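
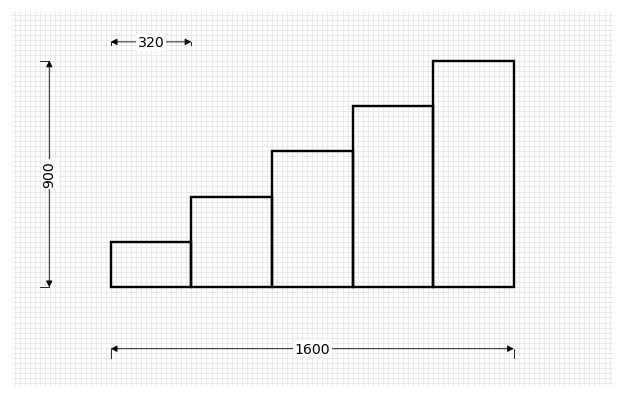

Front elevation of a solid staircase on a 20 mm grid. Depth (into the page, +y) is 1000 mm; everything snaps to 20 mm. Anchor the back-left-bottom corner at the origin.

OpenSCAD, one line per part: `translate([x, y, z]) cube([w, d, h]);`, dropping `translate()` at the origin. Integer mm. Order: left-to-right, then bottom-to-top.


cube([320, 1000, 180]);
translate([320, 0, 0]) cube([320, 1000, 360]);
translate([640, 0, 0]) cube([320, 1000, 540]);
translate([960, 0, 0]) cube([320, 1000, 720]);
translate([1280, 0, 0]) cube([320, 1000, 900]);


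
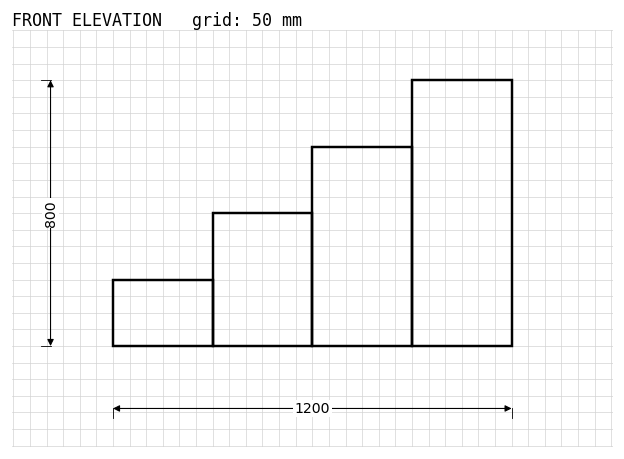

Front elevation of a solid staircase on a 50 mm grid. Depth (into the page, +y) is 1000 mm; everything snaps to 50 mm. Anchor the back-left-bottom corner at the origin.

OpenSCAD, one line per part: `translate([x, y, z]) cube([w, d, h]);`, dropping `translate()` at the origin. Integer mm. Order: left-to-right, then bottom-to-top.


cube([300, 1000, 200]);
translate([300, 0, 0]) cube([300, 1000, 400]);
translate([600, 0, 0]) cube([300, 1000, 600]);
translate([900, 0, 0]) cube([300, 1000, 800]);


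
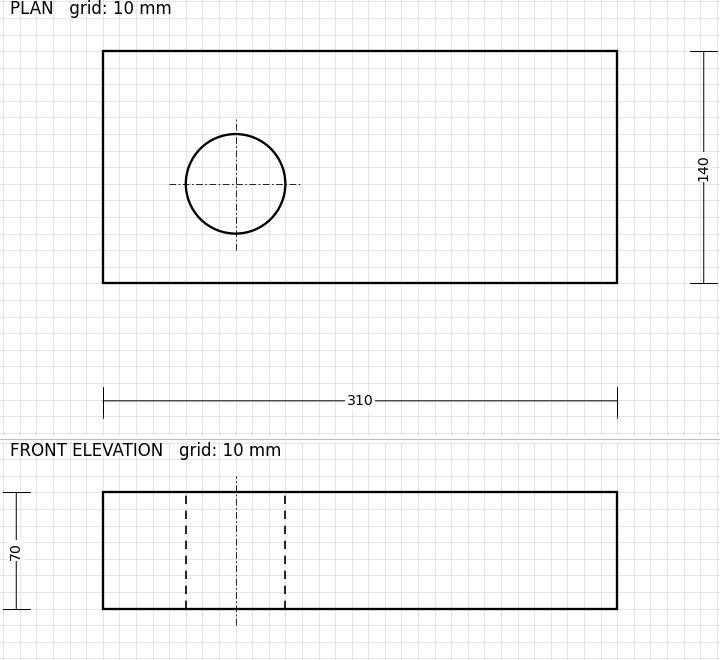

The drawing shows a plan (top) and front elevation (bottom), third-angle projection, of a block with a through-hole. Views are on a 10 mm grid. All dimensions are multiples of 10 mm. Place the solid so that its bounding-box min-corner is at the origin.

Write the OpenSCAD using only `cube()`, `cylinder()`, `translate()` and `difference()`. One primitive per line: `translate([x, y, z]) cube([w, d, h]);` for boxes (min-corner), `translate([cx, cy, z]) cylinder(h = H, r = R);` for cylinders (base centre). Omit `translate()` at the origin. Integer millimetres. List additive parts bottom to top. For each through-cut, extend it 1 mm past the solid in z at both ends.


difference() {
  cube([310, 140, 70]);
  translate([80, 60, -1]) cylinder(h = 72, r = 30);
}


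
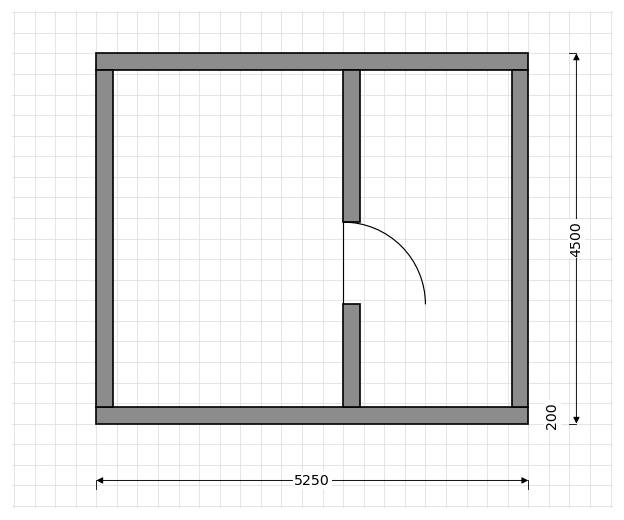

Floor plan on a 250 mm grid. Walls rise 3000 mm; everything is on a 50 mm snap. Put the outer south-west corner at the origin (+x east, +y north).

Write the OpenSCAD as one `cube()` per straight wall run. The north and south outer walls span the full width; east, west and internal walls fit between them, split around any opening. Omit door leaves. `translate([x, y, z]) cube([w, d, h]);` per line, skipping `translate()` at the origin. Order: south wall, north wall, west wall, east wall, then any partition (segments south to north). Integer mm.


cube([5250, 200, 3000]);
translate([0, 4300, 0]) cube([5250, 200, 3000]);
translate([0, 200, 0]) cube([200, 4100, 3000]);
translate([5050, 200, 0]) cube([200, 4100, 3000]);
translate([3000, 200, 0]) cube([200, 1250, 3000]);
translate([3000, 2450, 0]) cube([200, 1850, 3000]);


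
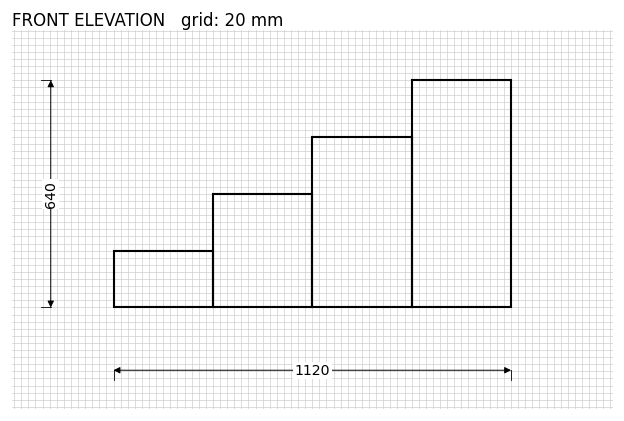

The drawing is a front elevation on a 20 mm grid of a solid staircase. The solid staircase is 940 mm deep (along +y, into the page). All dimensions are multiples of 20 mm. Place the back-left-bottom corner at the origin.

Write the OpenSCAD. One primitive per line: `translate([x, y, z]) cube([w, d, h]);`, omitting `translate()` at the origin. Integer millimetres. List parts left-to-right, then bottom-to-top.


cube([280, 940, 160]);
translate([280, 0, 0]) cube([280, 940, 320]);
translate([560, 0, 0]) cube([280, 940, 480]);
translate([840, 0, 0]) cube([280, 940, 640]);


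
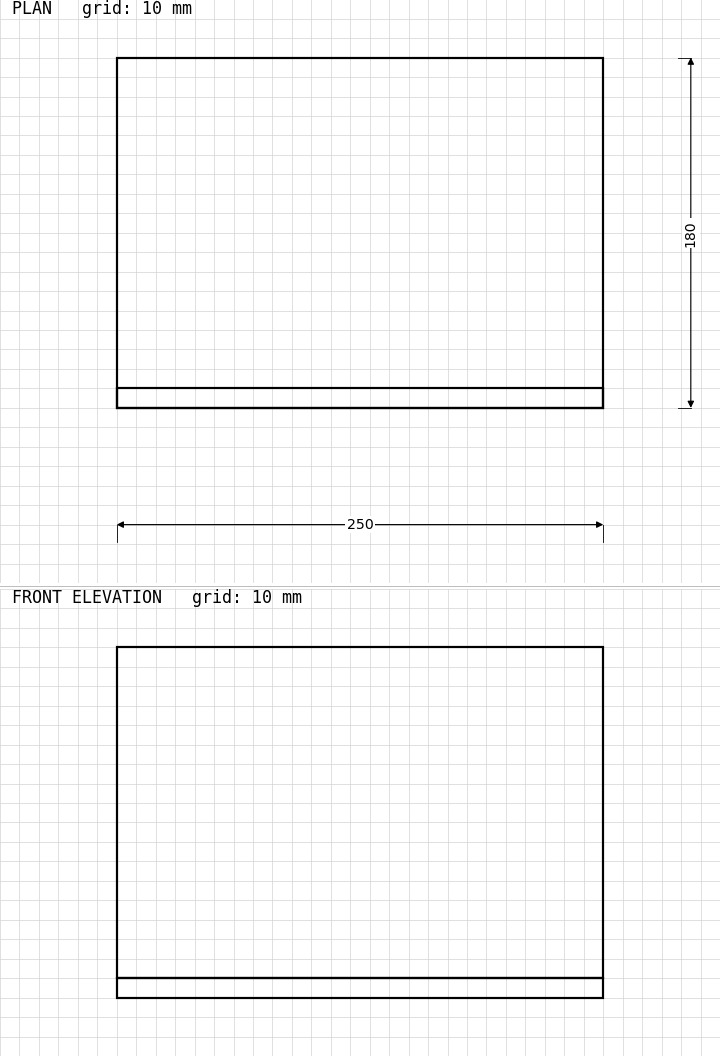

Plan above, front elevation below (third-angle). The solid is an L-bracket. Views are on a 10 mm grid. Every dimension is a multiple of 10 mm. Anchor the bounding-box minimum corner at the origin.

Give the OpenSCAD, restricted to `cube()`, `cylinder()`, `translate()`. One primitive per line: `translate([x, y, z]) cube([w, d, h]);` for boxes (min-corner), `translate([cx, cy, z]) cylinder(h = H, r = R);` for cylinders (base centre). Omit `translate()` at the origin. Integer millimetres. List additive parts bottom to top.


cube([250, 180, 10]);
translate([0, 0, 10]) cube([250, 10, 170]);


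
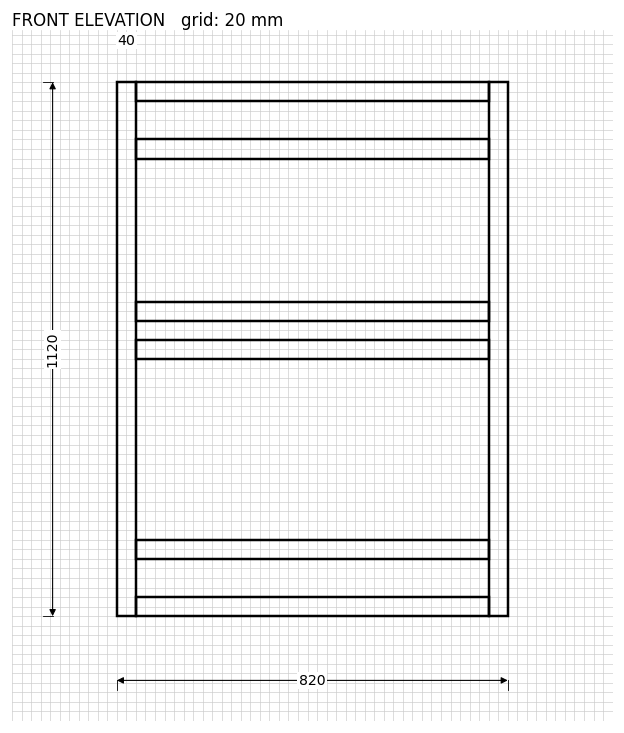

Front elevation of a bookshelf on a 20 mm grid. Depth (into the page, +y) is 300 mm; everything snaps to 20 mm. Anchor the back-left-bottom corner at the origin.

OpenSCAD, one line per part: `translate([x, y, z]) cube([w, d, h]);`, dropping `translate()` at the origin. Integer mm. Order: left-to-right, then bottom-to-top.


cube([40, 300, 1120]);
translate([40, 0, 0]) cube([740, 300, 40]);
translate([40, 0, 120]) cube([740, 300, 40]);
translate([40, 0, 540]) cube([740, 300, 40]);
translate([40, 0, 620]) cube([740, 300, 40]);
translate([40, 0, 960]) cube([740, 300, 40]);
translate([40, 0, 1080]) cube([740, 300, 40]);
translate([780, 0, 0]) cube([40, 300, 1120]);


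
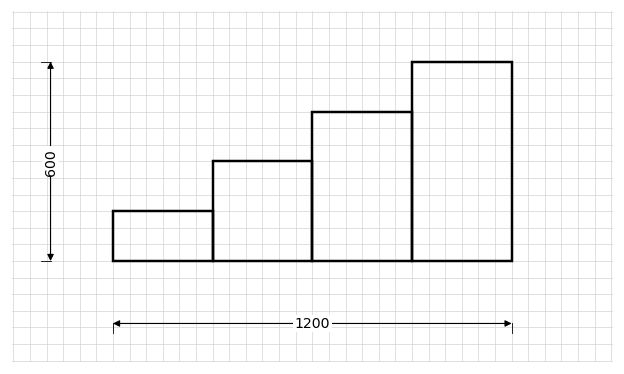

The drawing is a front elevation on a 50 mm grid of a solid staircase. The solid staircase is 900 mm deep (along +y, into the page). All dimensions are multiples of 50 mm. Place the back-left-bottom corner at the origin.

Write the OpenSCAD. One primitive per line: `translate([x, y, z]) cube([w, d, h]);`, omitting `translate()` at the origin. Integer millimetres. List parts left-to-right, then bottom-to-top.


cube([300, 900, 150]);
translate([300, 0, 0]) cube([300, 900, 300]);
translate([600, 0, 0]) cube([300, 900, 450]);
translate([900, 0, 0]) cube([300, 900, 600]);


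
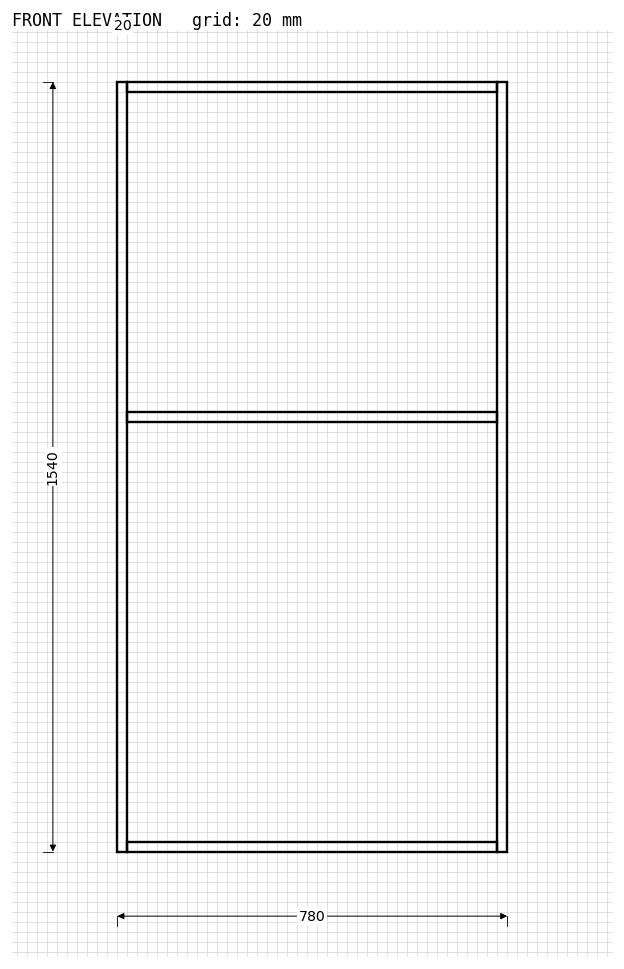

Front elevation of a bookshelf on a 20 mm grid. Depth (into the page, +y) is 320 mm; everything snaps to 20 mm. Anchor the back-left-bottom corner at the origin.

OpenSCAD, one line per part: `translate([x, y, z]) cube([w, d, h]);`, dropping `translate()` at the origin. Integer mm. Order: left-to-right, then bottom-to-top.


cube([20, 320, 1540]);
translate([20, 0, 0]) cube([740, 320, 20]);
translate([20, 0, 860]) cube([740, 320, 20]);
translate([20, 0, 1520]) cube([740, 320, 20]);
translate([760, 0, 0]) cube([20, 320, 1540]);


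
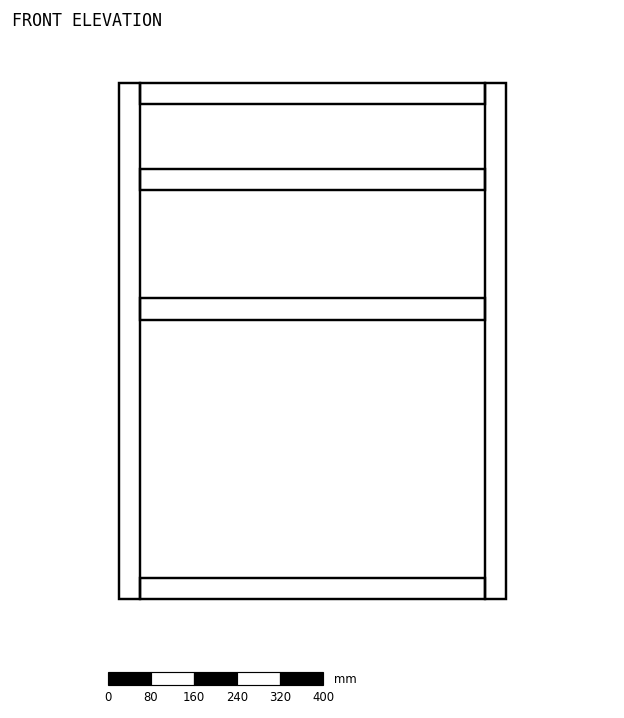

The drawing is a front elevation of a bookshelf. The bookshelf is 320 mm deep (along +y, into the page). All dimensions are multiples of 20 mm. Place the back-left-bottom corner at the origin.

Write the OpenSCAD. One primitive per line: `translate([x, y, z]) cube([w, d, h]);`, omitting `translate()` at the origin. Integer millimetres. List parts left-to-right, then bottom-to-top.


cube([40, 320, 960]);
translate([40, 0, 0]) cube([640, 320, 40]);
translate([40, 0, 520]) cube([640, 320, 40]);
translate([40, 0, 760]) cube([640, 320, 40]);
translate([40, 0, 920]) cube([640, 320, 40]);
translate([680, 0, 0]) cube([40, 320, 960]);


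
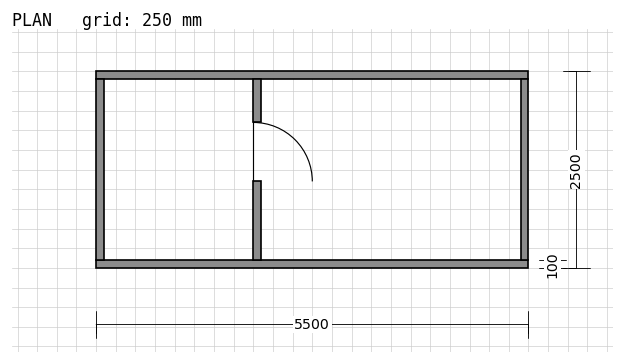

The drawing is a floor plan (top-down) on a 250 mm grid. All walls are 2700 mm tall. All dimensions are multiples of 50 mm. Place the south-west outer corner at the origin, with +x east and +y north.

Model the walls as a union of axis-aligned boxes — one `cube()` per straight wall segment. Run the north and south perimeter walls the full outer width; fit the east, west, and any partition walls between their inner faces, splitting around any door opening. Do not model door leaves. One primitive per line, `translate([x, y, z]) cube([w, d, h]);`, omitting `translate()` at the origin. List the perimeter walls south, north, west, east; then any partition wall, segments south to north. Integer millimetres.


cube([5500, 100, 2700]);
translate([0, 2400, 0]) cube([5500, 100, 2700]);
translate([0, 100, 0]) cube([100, 2300, 2700]);
translate([5400, 100, 0]) cube([100, 2300, 2700]);
translate([2000, 100, 0]) cube([100, 1000, 2700]);
translate([2000, 1850, 0]) cube([100, 550, 2700]);


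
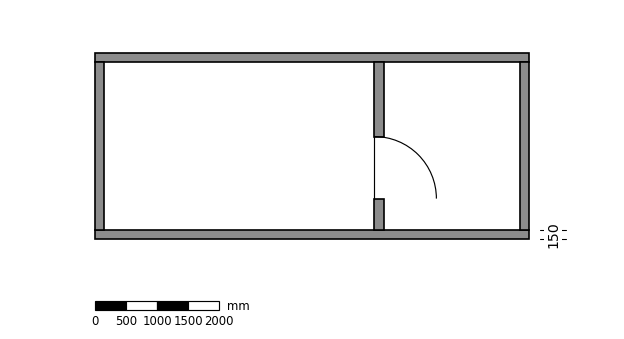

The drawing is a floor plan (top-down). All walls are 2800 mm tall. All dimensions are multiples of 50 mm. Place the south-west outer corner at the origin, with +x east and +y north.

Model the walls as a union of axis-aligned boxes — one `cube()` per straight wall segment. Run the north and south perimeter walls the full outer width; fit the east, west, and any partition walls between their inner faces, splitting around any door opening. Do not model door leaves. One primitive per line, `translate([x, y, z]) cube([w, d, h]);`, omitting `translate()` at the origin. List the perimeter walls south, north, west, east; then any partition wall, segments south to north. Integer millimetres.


cube([7000, 150, 2800]);
translate([0, 2850, 0]) cube([7000, 150, 2800]);
translate([0, 150, 0]) cube([150, 2700, 2800]);
translate([6850, 150, 0]) cube([150, 2700, 2800]);
translate([4500, 150, 0]) cube([150, 500, 2800]);
translate([4500, 1650, 0]) cube([150, 1200, 2800]);


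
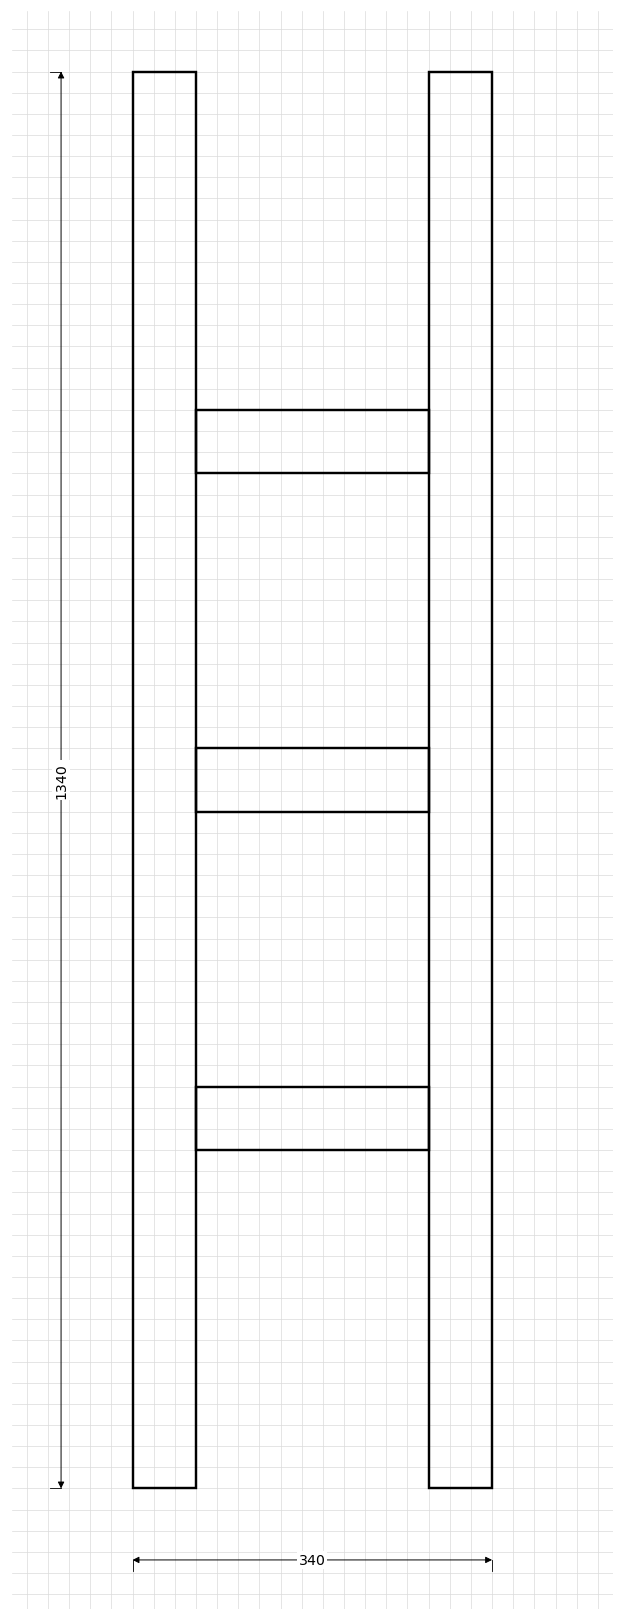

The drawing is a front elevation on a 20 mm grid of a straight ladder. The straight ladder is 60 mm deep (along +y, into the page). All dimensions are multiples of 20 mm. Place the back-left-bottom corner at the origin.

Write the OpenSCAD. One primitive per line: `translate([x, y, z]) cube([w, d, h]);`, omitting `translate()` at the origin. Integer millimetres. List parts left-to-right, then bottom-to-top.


cube([60, 60, 1340]);
translate([60, 0, 320]) cube([220, 60, 60]);
translate([60, 0, 640]) cube([220, 60, 60]);
translate([60, 0, 960]) cube([220, 60, 60]);
translate([280, 0, 0]) cube([60, 60, 1340]);


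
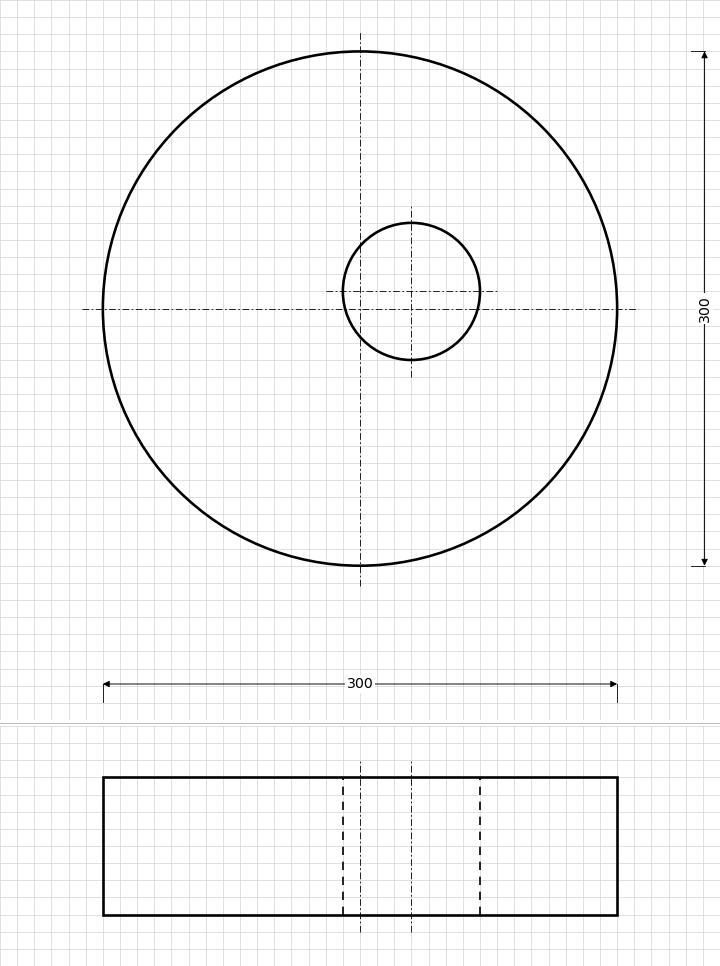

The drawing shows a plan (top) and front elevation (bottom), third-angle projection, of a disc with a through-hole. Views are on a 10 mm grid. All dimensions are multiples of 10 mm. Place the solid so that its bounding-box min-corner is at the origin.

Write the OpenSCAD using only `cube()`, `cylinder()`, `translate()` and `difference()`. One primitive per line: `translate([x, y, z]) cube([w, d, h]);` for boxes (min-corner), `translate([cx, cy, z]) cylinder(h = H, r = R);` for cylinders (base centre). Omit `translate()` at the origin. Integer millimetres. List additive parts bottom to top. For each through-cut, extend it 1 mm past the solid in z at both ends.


difference() {
  translate([150, 150, 0]) cylinder(h = 80, r = 150);
  translate([180, 160, -1]) cylinder(h = 82, r = 40);
}


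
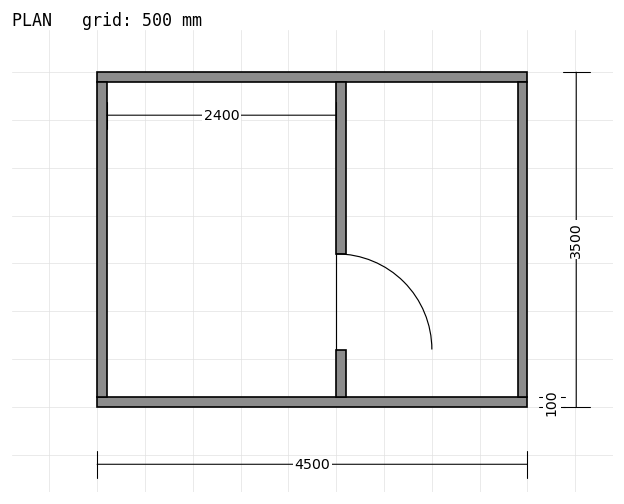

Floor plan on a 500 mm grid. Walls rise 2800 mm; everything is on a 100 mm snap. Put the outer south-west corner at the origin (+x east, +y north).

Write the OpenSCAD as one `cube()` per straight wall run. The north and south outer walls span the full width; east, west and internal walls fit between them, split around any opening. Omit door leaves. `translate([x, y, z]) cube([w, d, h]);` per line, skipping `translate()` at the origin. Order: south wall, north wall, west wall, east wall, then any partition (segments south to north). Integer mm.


cube([4500, 100, 2800]);
translate([0, 3400, 0]) cube([4500, 100, 2800]);
translate([0, 100, 0]) cube([100, 3300, 2800]);
translate([4400, 100, 0]) cube([100, 3300, 2800]);
translate([2500, 100, 0]) cube([100, 500, 2800]);
translate([2500, 1600, 0]) cube([100, 1800, 2800]);


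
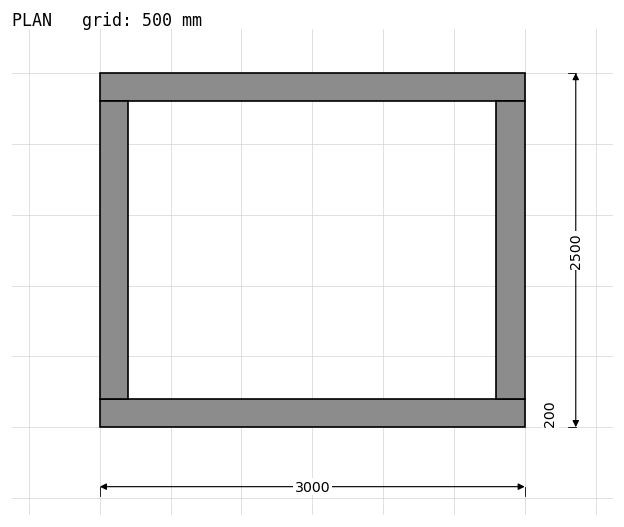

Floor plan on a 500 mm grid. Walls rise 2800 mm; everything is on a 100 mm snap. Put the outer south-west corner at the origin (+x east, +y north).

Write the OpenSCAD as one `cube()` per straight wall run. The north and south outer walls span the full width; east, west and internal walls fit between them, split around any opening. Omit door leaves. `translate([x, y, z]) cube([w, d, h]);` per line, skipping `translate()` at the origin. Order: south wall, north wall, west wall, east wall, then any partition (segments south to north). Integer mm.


cube([3000, 200, 2800]);
translate([0, 2300, 0]) cube([3000, 200, 2800]);
translate([0, 200, 0]) cube([200, 2100, 2800]);
translate([2800, 200, 0]) cube([200, 2100, 2800]);


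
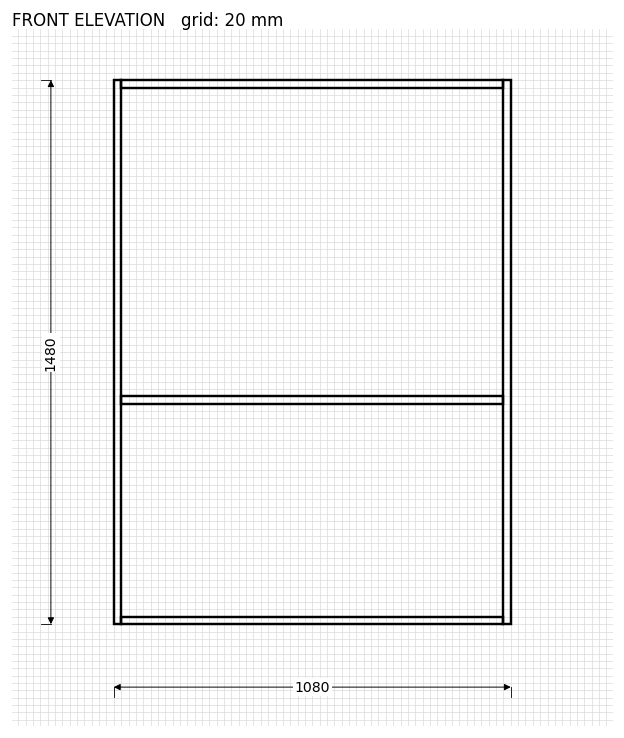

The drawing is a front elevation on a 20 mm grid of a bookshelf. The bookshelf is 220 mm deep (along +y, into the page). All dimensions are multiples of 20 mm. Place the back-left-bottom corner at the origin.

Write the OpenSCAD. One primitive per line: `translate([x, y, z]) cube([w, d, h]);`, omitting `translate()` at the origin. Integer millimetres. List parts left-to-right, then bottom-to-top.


cube([20, 220, 1480]);
translate([20, 0, 0]) cube([1040, 220, 20]);
translate([20, 0, 600]) cube([1040, 220, 20]);
translate([20, 0, 1460]) cube([1040, 220, 20]);
translate([1060, 0, 0]) cube([20, 220, 1480]);


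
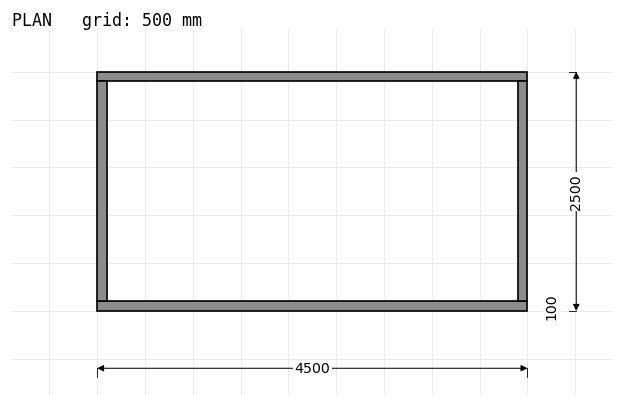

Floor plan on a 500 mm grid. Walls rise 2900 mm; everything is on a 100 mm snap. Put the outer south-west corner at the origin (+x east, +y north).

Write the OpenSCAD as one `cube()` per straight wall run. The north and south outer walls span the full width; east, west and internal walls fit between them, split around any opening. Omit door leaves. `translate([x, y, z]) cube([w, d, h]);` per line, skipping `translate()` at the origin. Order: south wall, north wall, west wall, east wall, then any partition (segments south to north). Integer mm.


cube([4500, 100, 2900]);
translate([0, 2400, 0]) cube([4500, 100, 2900]);
translate([0, 100, 0]) cube([100, 2300, 2900]);
translate([4400, 100, 0]) cube([100, 2300, 2900]);


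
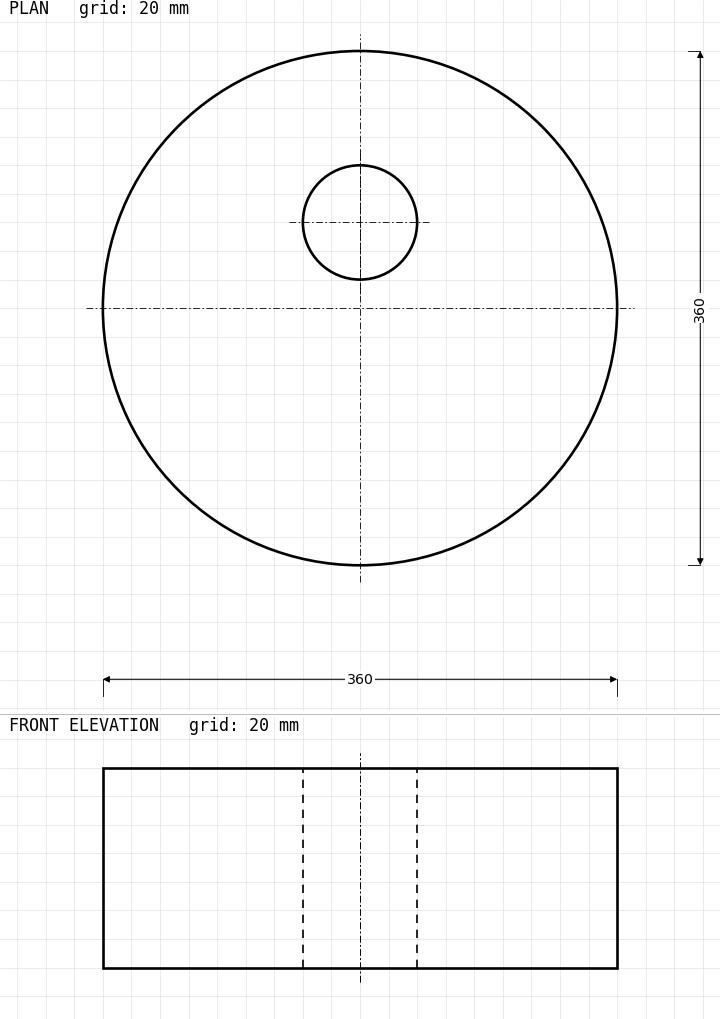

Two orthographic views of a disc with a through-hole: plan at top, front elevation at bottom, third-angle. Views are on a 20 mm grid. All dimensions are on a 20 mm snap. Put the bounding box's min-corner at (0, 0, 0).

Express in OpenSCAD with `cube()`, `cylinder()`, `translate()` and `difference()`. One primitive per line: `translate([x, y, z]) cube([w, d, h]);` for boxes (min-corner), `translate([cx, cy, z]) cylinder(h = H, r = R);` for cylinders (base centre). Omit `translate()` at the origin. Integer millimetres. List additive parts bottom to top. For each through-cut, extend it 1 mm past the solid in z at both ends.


difference() {
  translate([180, 180, 0]) cylinder(h = 140, r = 180);
  translate([180, 240, -1]) cylinder(h = 142, r = 40);
}


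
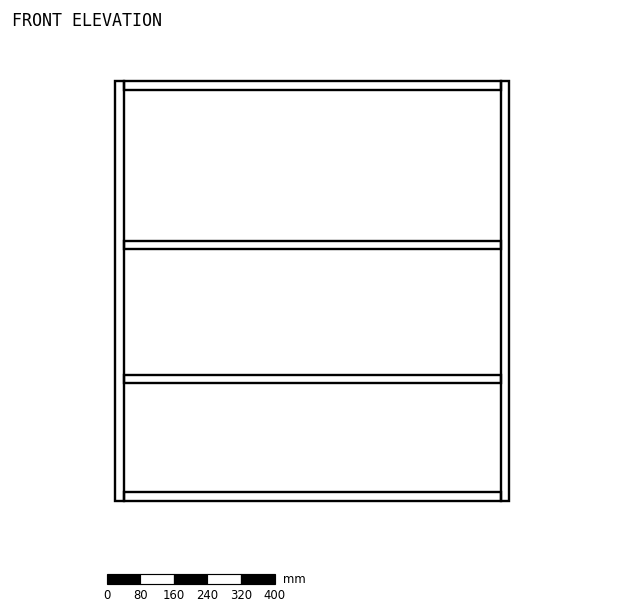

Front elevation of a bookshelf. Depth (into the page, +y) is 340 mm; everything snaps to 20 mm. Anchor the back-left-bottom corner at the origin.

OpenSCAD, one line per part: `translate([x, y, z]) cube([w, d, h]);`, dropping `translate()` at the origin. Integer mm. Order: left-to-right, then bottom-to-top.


cube([20, 340, 1000]);
translate([20, 0, 0]) cube([900, 340, 20]);
translate([20, 0, 280]) cube([900, 340, 20]);
translate([20, 0, 600]) cube([900, 340, 20]);
translate([20, 0, 980]) cube([900, 340, 20]);
translate([920, 0, 0]) cube([20, 340, 1000]);


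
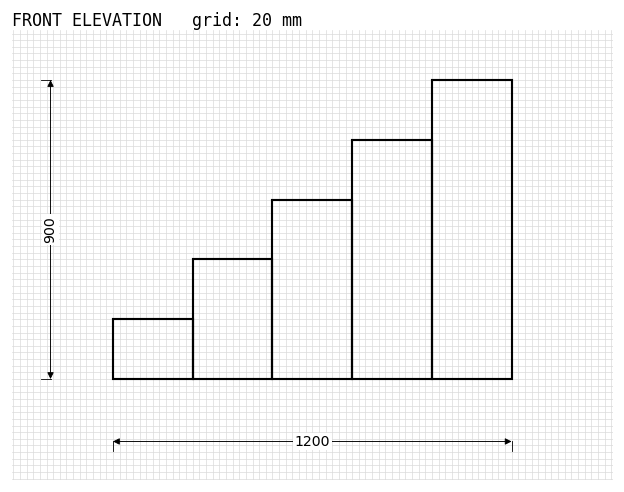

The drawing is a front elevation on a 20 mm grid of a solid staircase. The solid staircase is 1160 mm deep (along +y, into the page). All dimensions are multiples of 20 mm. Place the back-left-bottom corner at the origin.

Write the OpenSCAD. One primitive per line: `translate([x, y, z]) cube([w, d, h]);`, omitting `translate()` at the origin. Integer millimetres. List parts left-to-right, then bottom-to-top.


cube([240, 1160, 180]);
translate([240, 0, 0]) cube([240, 1160, 360]);
translate([480, 0, 0]) cube([240, 1160, 540]);
translate([720, 0, 0]) cube([240, 1160, 720]);
translate([960, 0, 0]) cube([240, 1160, 900]);


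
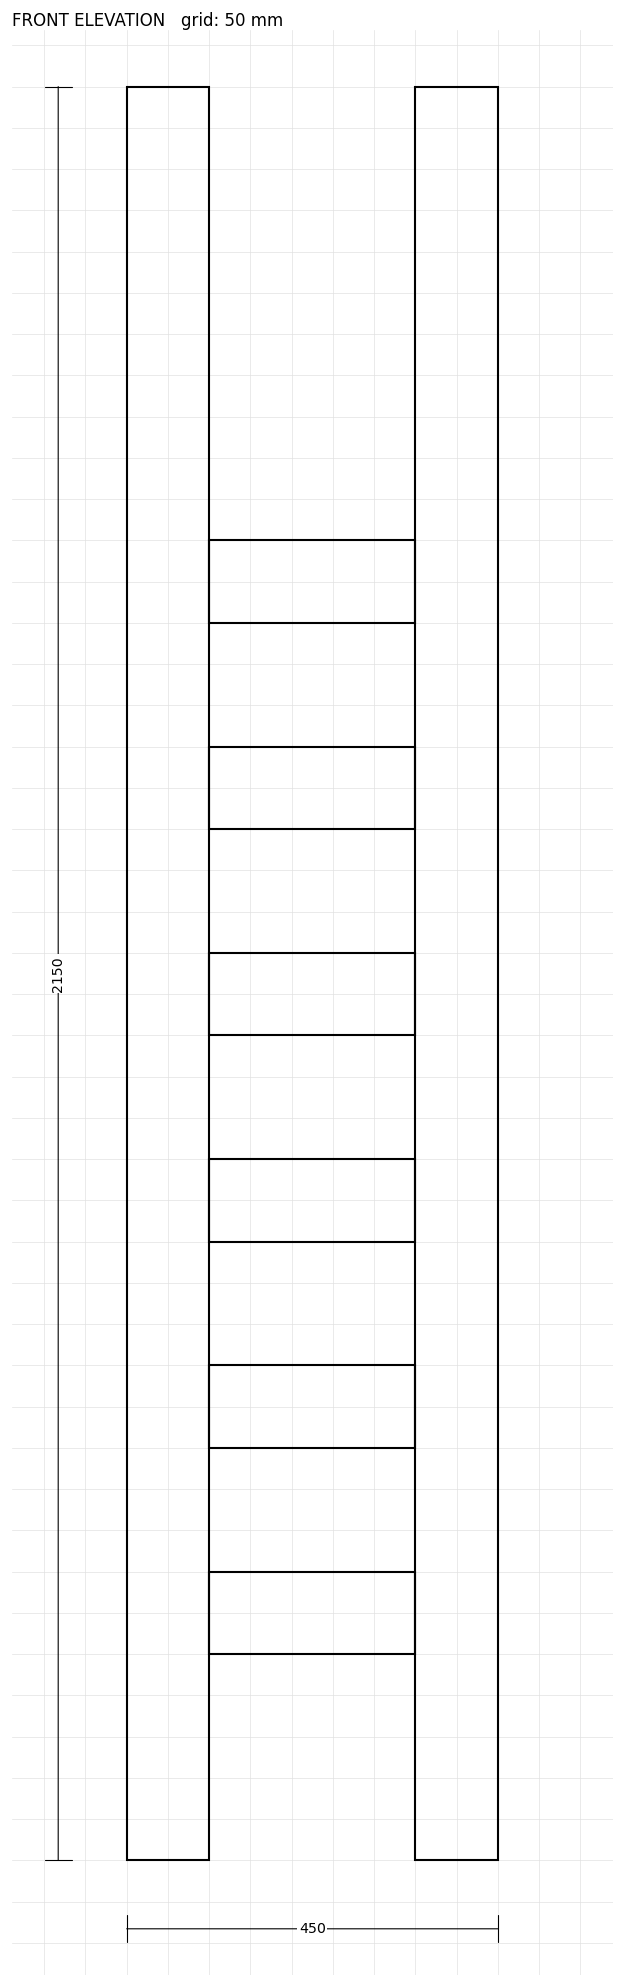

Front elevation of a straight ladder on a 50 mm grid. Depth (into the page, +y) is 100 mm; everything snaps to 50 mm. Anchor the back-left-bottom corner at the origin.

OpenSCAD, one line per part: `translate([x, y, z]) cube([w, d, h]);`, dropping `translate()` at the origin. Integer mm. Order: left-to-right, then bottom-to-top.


cube([100, 100, 2150]);
translate([100, 0, 250]) cube([250, 100, 100]);
translate([100, 0, 500]) cube([250, 100, 100]);
translate([100, 0, 750]) cube([250, 100, 100]);
translate([100, 0, 1000]) cube([250, 100, 100]);
translate([100, 0, 1250]) cube([250, 100, 100]);
translate([100, 0, 1500]) cube([250, 100, 100]);
translate([350, 0, 0]) cube([100, 100, 2150]);


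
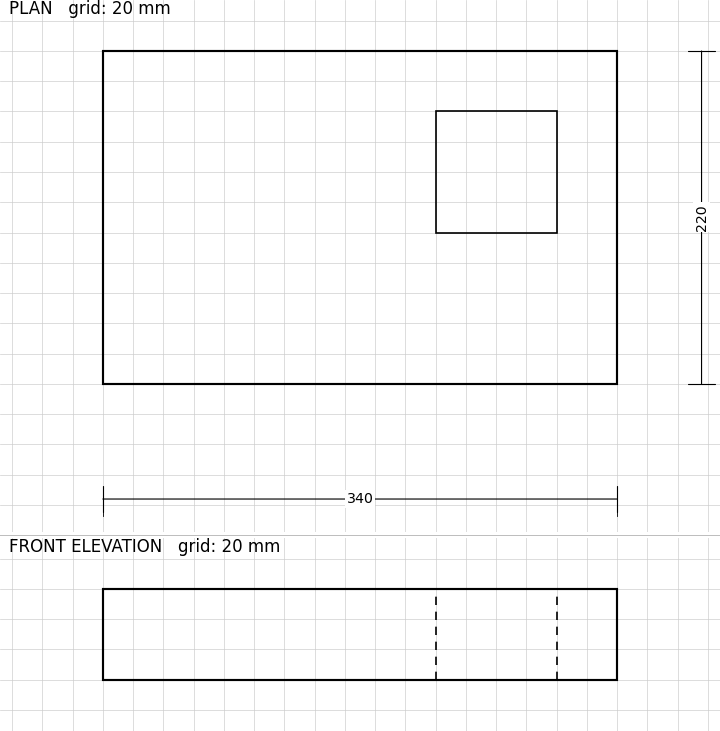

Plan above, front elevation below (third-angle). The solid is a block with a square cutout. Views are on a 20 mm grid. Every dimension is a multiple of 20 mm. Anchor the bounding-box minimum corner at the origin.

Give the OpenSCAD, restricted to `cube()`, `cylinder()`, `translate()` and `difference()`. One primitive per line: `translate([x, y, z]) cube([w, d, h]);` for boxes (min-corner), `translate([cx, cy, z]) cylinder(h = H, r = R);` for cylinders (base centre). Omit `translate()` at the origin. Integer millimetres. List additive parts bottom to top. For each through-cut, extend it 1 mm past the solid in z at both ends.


difference() {
  cube([340, 220, 60]);
  translate([220, 100, -1]) cube([80, 80, 62]);
}


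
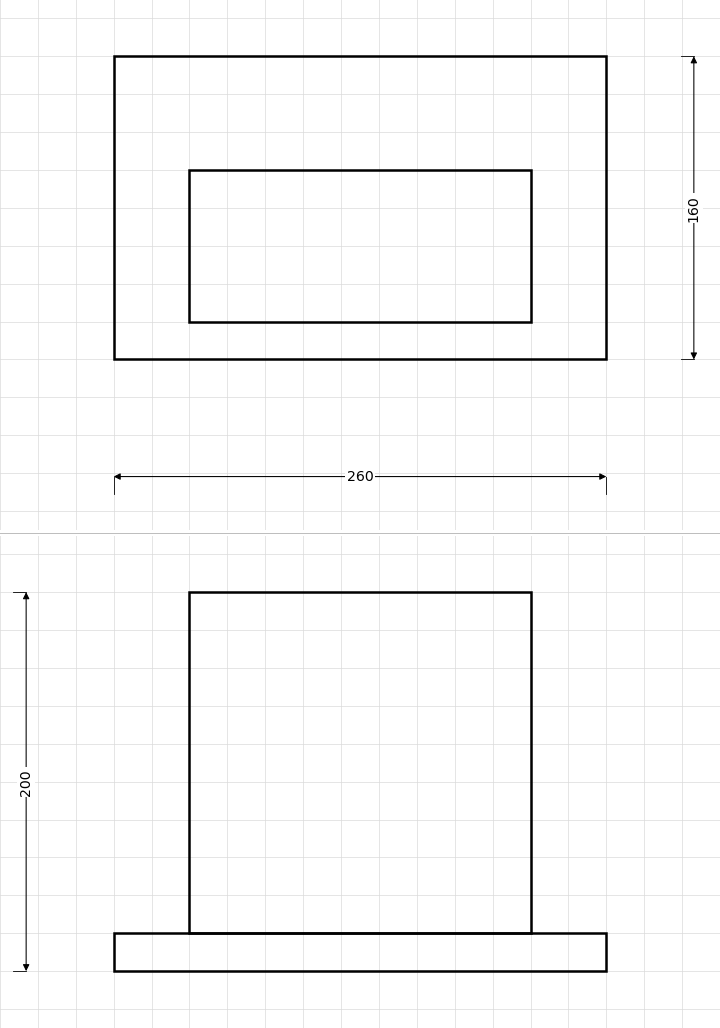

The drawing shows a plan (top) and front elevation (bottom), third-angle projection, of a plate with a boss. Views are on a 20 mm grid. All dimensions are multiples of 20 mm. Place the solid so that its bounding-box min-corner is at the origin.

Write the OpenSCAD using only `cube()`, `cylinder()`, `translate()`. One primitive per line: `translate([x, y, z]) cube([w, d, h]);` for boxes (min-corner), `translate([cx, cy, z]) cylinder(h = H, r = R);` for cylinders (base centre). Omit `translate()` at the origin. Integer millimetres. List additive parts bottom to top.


cube([260, 160, 20]);
translate([40, 20, 20]) cube([180, 80, 180]);


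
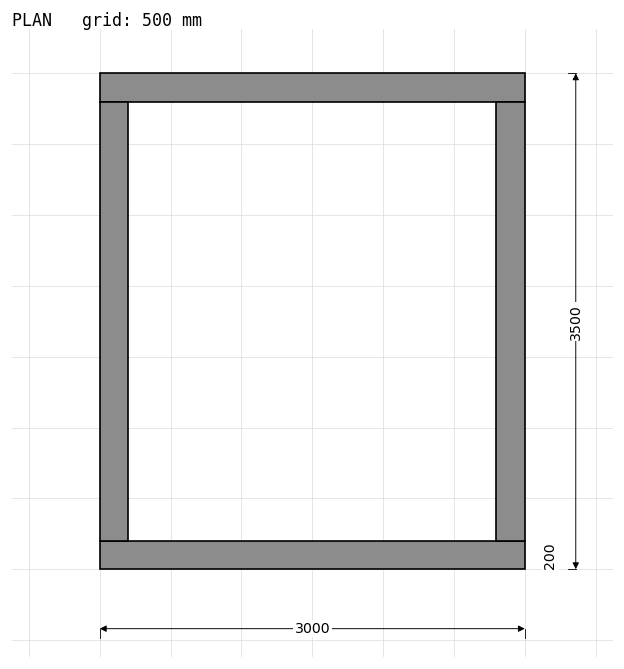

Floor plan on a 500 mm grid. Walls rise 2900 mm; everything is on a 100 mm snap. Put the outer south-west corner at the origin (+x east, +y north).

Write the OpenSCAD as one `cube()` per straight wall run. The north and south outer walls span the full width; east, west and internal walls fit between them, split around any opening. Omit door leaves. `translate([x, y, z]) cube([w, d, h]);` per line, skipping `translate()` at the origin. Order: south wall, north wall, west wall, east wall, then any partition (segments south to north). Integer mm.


cube([3000, 200, 2900]);
translate([0, 3300, 0]) cube([3000, 200, 2900]);
translate([0, 200, 0]) cube([200, 3100, 2900]);
translate([2800, 200, 0]) cube([200, 3100, 2900]);


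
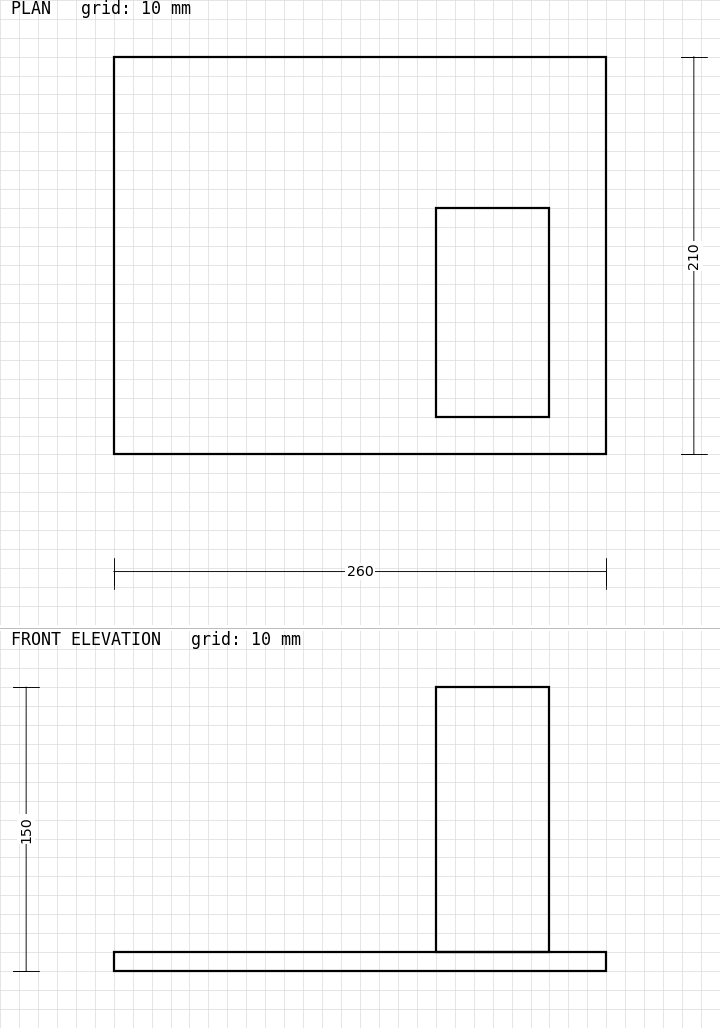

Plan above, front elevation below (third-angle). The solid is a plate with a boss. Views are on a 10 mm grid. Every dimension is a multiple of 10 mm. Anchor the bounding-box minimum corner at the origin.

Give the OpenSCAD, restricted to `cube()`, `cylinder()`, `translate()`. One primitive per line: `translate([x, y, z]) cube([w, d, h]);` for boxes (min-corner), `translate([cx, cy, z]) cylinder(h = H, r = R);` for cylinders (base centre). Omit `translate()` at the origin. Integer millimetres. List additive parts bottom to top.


cube([260, 210, 10]);
translate([170, 20, 10]) cube([60, 110, 140]);


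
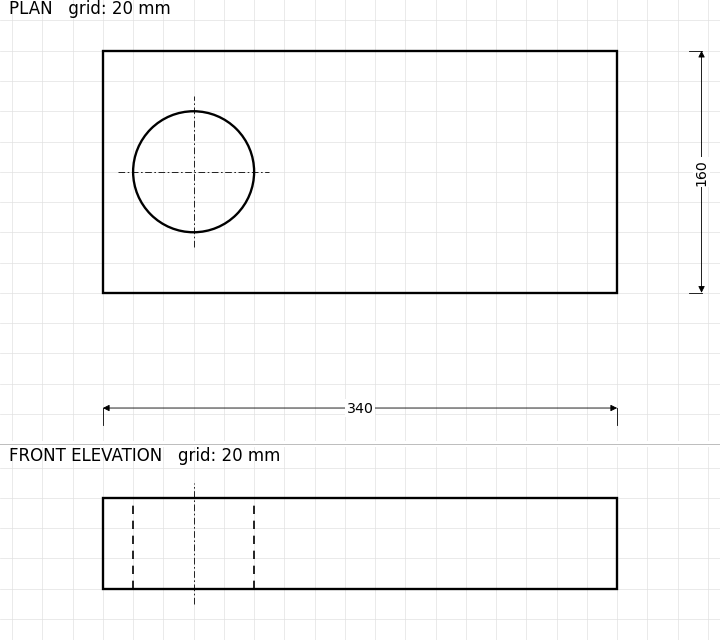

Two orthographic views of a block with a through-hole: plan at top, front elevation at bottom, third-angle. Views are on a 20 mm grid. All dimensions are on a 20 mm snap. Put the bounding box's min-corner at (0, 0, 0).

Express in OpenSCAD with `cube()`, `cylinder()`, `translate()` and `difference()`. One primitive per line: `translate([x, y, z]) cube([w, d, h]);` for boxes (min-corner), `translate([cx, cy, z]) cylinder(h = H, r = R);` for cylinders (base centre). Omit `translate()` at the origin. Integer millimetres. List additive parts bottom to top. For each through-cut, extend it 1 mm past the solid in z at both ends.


difference() {
  cube([340, 160, 60]);
  translate([60, 80, -1]) cylinder(h = 62, r = 40);
}


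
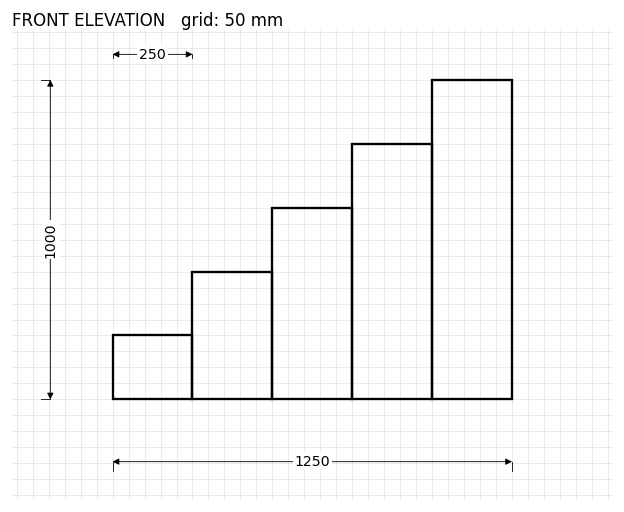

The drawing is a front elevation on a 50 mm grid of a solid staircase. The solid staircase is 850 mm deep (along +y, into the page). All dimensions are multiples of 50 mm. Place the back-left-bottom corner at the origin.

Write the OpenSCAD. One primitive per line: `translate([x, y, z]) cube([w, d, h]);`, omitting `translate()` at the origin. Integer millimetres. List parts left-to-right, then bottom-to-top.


cube([250, 850, 200]);
translate([250, 0, 0]) cube([250, 850, 400]);
translate([500, 0, 0]) cube([250, 850, 600]);
translate([750, 0, 0]) cube([250, 850, 800]);
translate([1000, 0, 0]) cube([250, 850, 1000]);


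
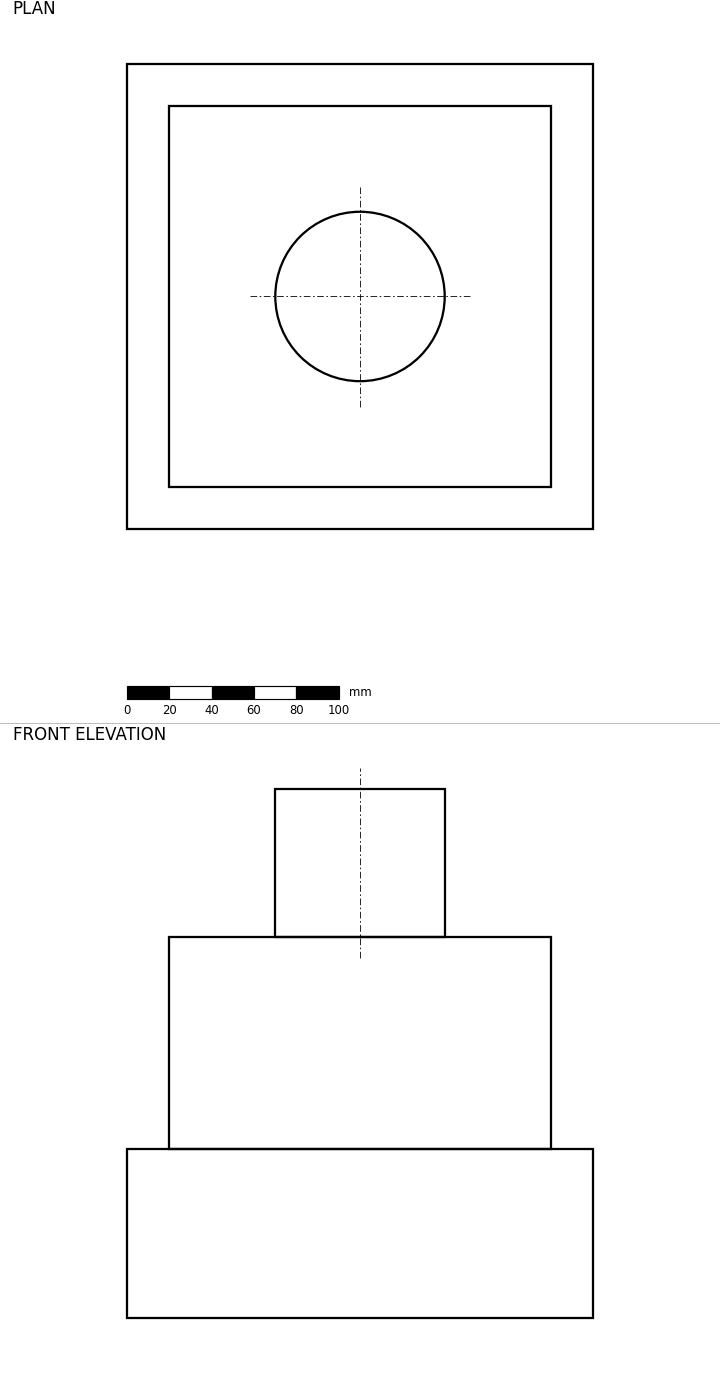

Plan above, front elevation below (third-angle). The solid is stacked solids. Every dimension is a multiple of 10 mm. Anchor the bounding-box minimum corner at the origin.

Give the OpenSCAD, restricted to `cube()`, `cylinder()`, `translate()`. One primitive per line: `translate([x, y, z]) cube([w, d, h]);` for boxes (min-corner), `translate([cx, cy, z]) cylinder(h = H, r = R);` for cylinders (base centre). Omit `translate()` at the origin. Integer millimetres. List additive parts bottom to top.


cube([220, 220, 80]);
translate([20, 20, 80]) cube([180, 180, 100]);
translate([110, 110, 180]) cylinder(h = 70, r = 40);


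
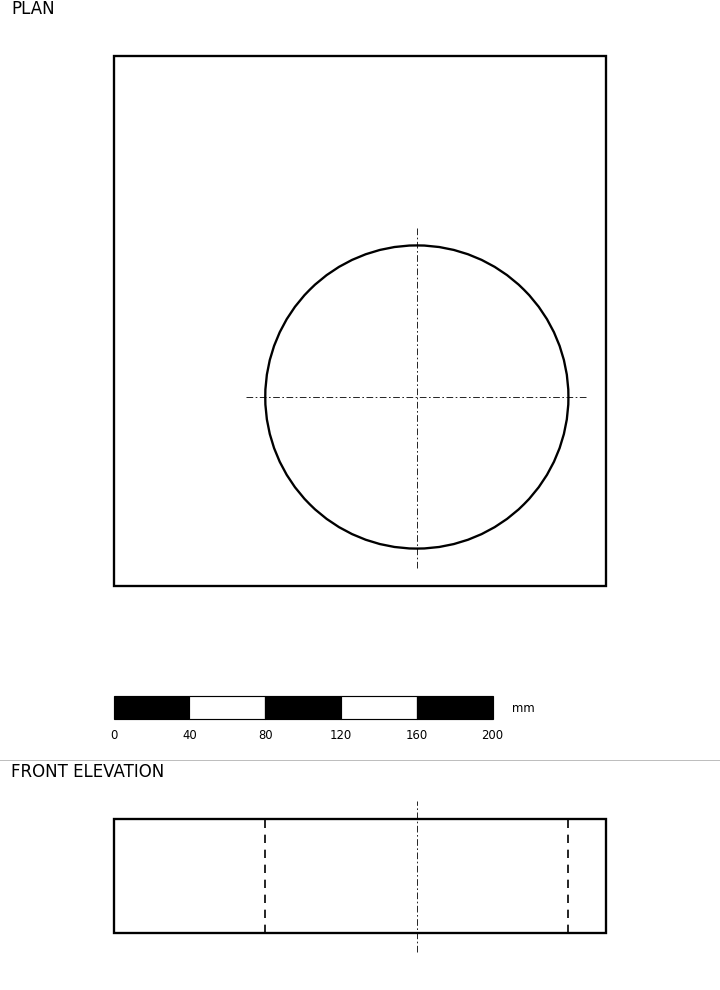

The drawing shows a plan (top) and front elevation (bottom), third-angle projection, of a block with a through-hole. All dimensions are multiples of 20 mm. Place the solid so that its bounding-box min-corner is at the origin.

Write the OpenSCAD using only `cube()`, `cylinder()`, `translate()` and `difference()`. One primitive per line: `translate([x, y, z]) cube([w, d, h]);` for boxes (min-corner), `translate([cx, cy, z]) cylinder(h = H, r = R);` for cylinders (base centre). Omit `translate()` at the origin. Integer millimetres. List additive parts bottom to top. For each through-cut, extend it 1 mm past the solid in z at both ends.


difference() {
  cube([260, 280, 60]);
  translate([160, 100, -1]) cylinder(h = 62, r = 80);
}


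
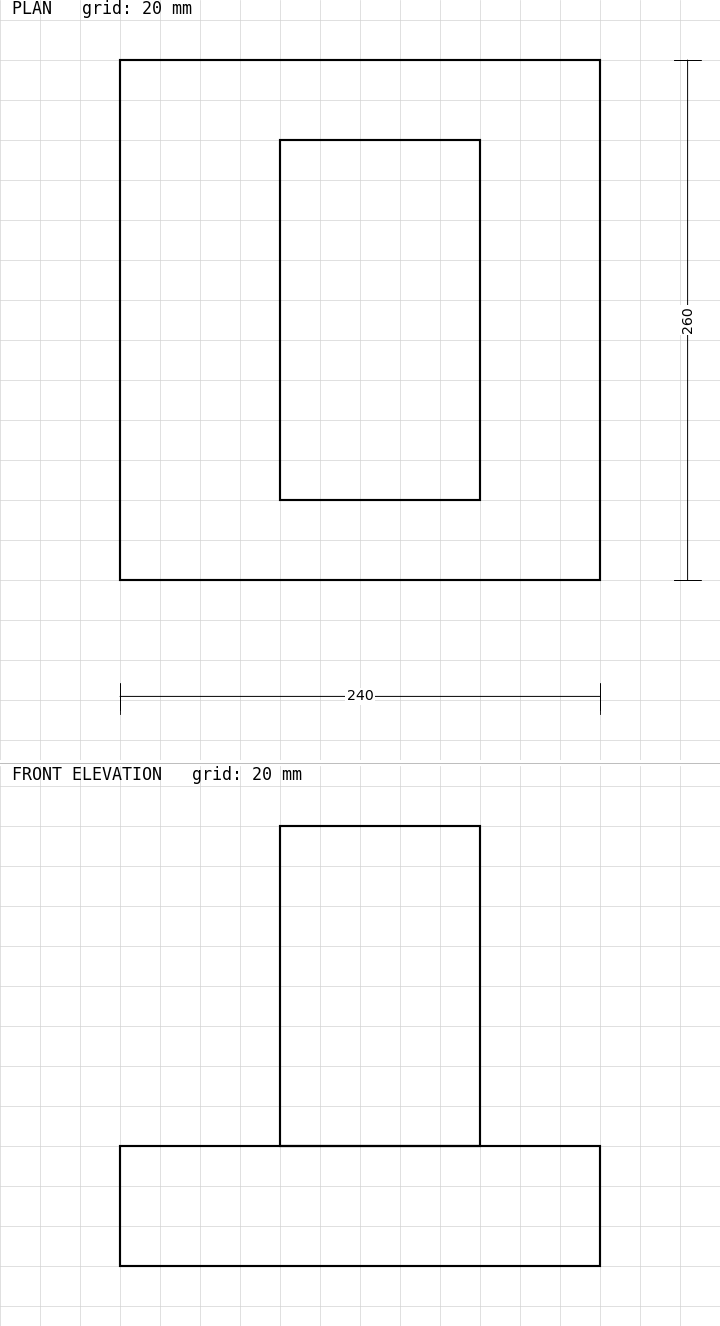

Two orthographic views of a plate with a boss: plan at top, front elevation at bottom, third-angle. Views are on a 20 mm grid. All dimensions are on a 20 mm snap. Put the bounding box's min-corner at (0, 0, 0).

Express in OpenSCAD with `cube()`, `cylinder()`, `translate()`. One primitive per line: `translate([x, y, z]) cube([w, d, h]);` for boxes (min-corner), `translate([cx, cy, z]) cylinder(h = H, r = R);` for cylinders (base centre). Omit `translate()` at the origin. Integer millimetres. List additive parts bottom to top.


cube([240, 260, 60]);
translate([80, 40, 60]) cube([100, 180, 160]);


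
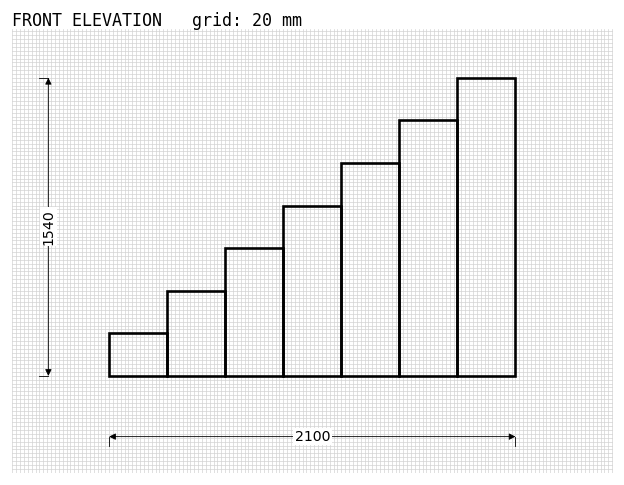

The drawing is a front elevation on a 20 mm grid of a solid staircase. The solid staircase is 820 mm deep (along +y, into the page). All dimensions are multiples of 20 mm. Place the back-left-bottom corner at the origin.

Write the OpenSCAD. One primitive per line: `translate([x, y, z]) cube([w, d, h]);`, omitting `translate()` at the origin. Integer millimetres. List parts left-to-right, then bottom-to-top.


cube([300, 820, 220]);
translate([300, 0, 0]) cube([300, 820, 440]);
translate([600, 0, 0]) cube([300, 820, 660]);
translate([900, 0, 0]) cube([300, 820, 880]);
translate([1200, 0, 0]) cube([300, 820, 1100]);
translate([1500, 0, 0]) cube([300, 820, 1320]);
translate([1800, 0, 0]) cube([300, 820, 1540]);


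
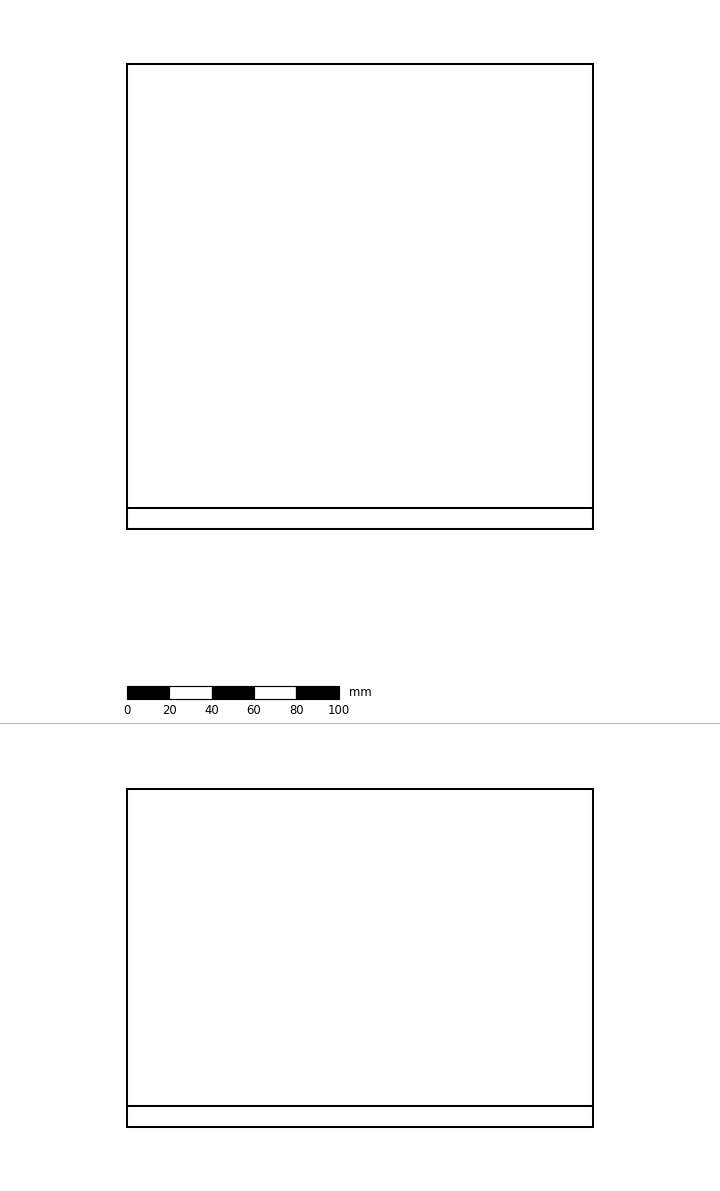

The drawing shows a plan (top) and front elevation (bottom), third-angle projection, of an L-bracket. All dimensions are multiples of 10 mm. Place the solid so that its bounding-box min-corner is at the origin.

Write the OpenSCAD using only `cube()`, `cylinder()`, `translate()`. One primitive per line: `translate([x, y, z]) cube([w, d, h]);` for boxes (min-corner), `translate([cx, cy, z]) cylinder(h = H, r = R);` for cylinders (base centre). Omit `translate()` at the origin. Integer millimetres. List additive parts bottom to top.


cube([220, 220, 10]);
translate([0, 0, 10]) cube([220, 10, 150]);


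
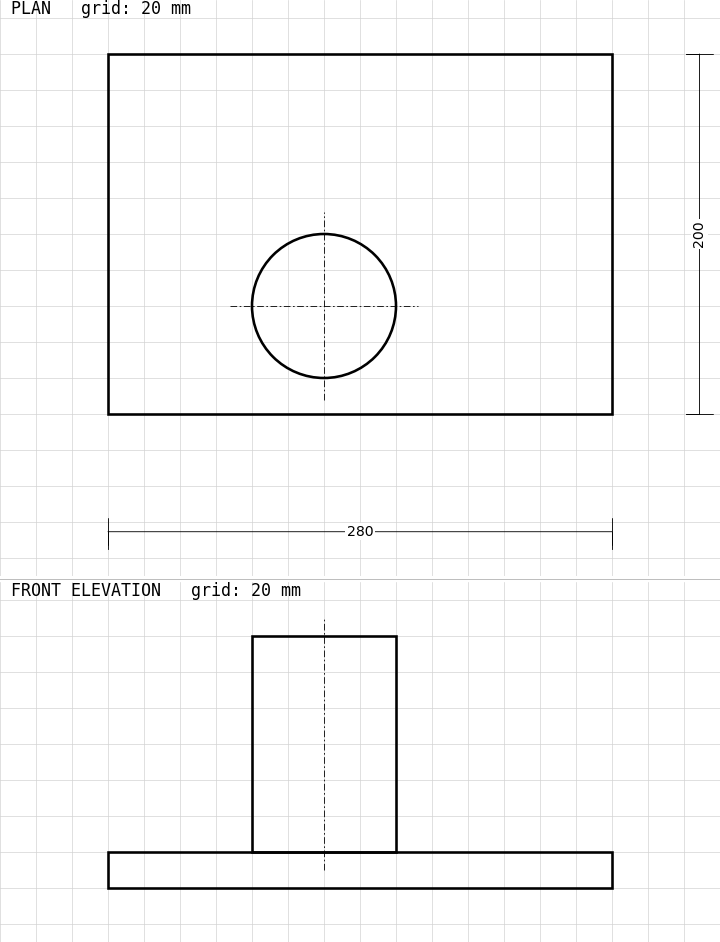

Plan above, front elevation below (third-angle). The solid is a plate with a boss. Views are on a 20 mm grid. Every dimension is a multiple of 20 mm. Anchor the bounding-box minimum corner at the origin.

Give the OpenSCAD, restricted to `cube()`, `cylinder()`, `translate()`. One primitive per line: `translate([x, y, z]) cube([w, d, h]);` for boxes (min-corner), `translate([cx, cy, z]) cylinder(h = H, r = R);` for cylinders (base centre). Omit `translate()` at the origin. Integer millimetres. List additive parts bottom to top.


cube([280, 200, 20]);
translate([120, 60, 20]) cylinder(h = 120, r = 40);


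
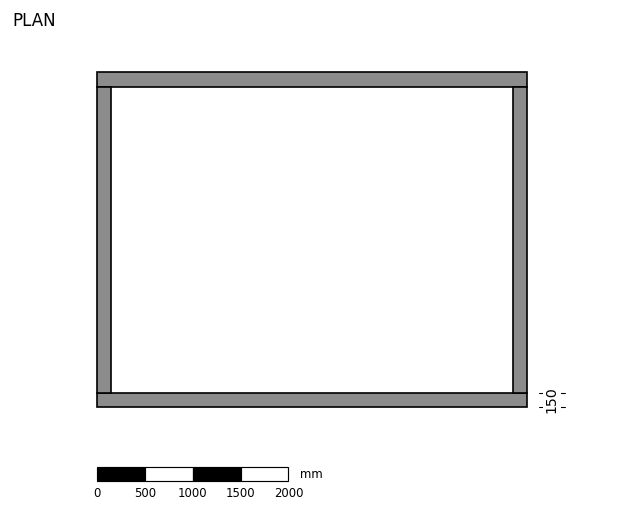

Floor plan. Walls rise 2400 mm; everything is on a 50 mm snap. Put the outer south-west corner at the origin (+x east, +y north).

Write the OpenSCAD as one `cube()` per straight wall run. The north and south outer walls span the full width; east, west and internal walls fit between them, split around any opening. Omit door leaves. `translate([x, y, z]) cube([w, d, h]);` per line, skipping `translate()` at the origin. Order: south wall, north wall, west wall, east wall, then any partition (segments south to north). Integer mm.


cube([4500, 150, 2400]);
translate([0, 3350, 0]) cube([4500, 150, 2400]);
translate([0, 150, 0]) cube([150, 3200, 2400]);
translate([4350, 150, 0]) cube([150, 3200, 2400]);


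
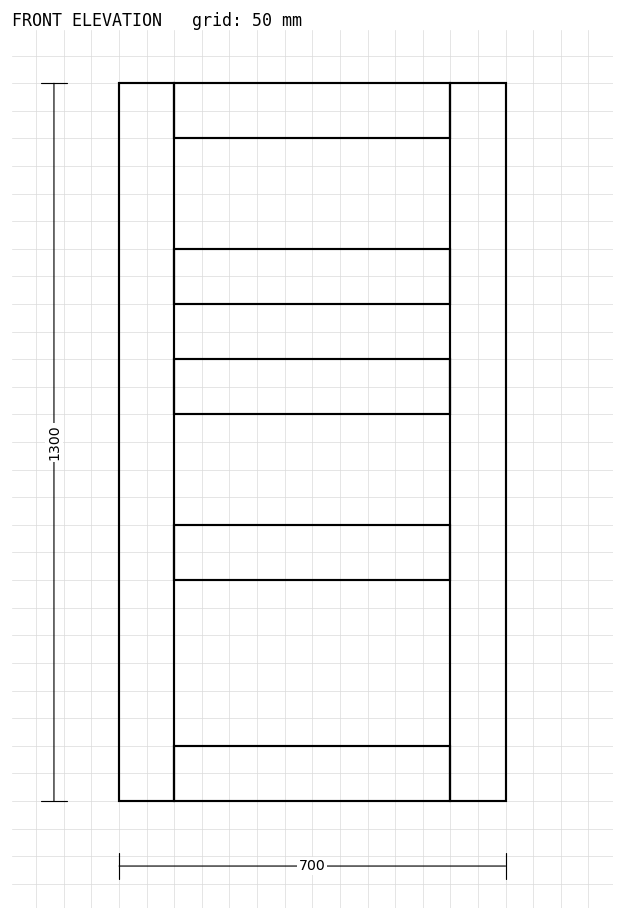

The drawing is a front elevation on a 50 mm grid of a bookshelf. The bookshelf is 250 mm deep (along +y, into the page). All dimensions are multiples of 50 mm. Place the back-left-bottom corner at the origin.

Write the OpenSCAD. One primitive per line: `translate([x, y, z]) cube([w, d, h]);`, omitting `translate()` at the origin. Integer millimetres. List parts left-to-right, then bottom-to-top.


cube([100, 250, 1300]);
translate([100, 0, 0]) cube([500, 250, 100]);
translate([100, 0, 400]) cube([500, 250, 100]);
translate([100, 0, 700]) cube([500, 250, 100]);
translate([100, 0, 900]) cube([500, 250, 100]);
translate([100, 0, 1200]) cube([500, 250, 100]);
translate([600, 0, 0]) cube([100, 250, 1300]);


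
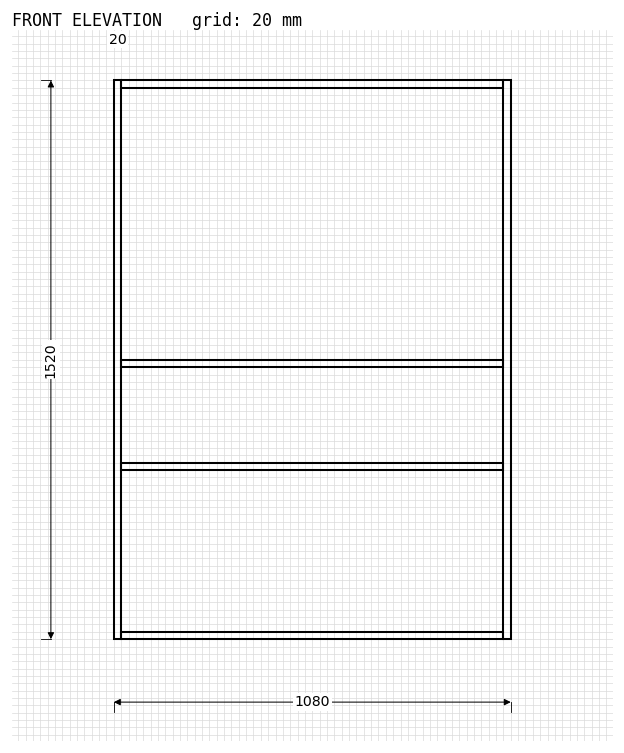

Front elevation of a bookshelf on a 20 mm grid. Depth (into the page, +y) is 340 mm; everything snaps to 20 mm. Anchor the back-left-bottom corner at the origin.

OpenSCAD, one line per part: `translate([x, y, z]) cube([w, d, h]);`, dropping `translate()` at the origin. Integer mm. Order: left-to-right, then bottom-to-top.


cube([20, 340, 1520]);
translate([20, 0, 0]) cube([1040, 340, 20]);
translate([20, 0, 460]) cube([1040, 340, 20]);
translate([20, 0, 740]) cube([1040, 340, 20]);
translate([20, 0, 1500]) cube([1040, 340, 20]);
translate([1060, 0, 0]) cube([20, 340, 1520]);


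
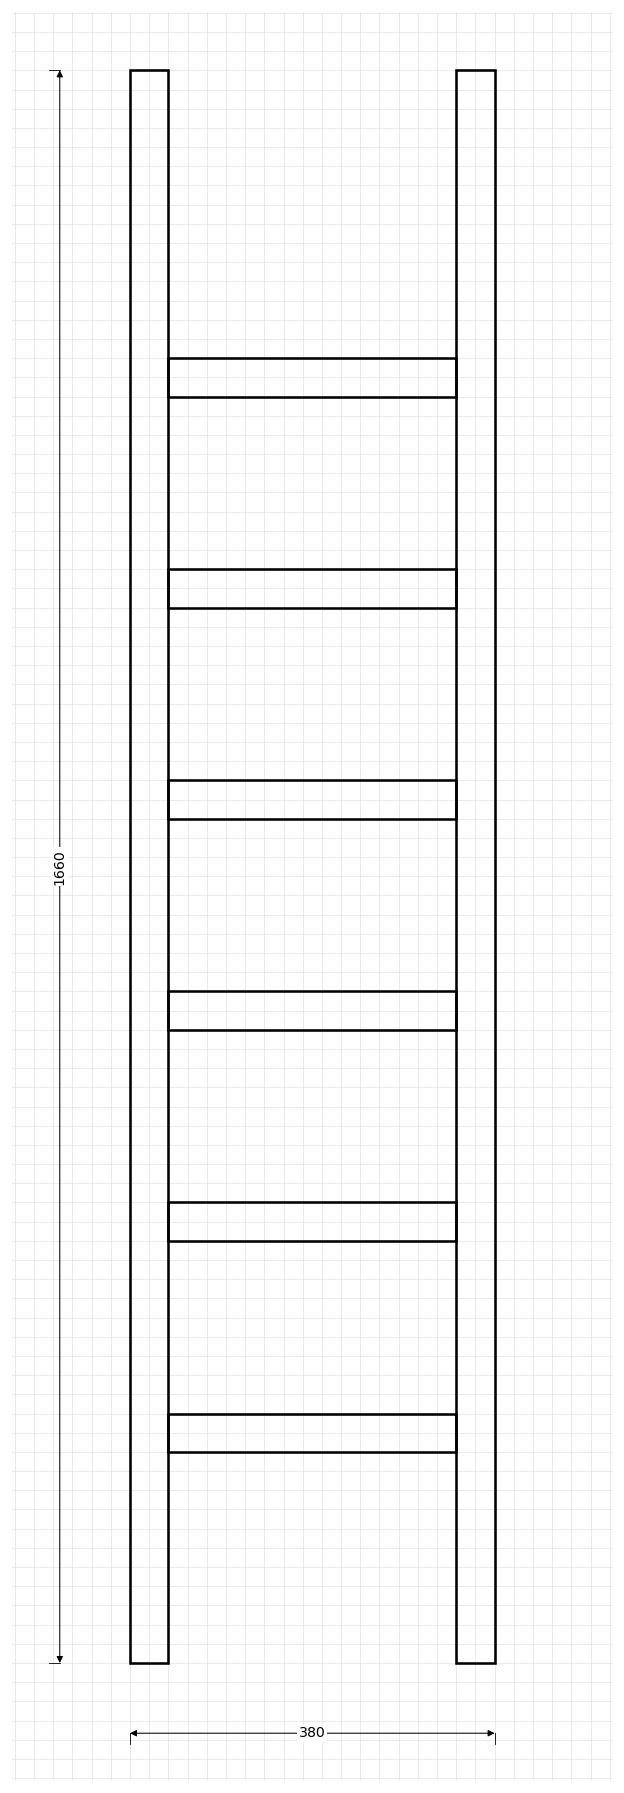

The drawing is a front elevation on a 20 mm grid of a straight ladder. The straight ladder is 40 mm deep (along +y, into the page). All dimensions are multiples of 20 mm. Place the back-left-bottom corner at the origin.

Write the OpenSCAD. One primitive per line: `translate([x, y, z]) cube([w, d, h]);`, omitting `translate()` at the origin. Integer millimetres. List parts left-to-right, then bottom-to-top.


cube([40, 40, 1660]);
translate([40, 0, 220]) cube([300, 40, 40]);
translate([40, 0, 440]) cube([300, 40, 40]);
translate([40, 0, 660]) cube([300, 40, 40]);
translate([40, 0, 880]) cube([300, 40, 40]);
translate([40, 0, 1100]) cube([300, 40, 40]);
translate([40, 0, 1320]) cube([300, 40, 40]);
translate([340, 0, 0]) cube([40, 40, 1660]);


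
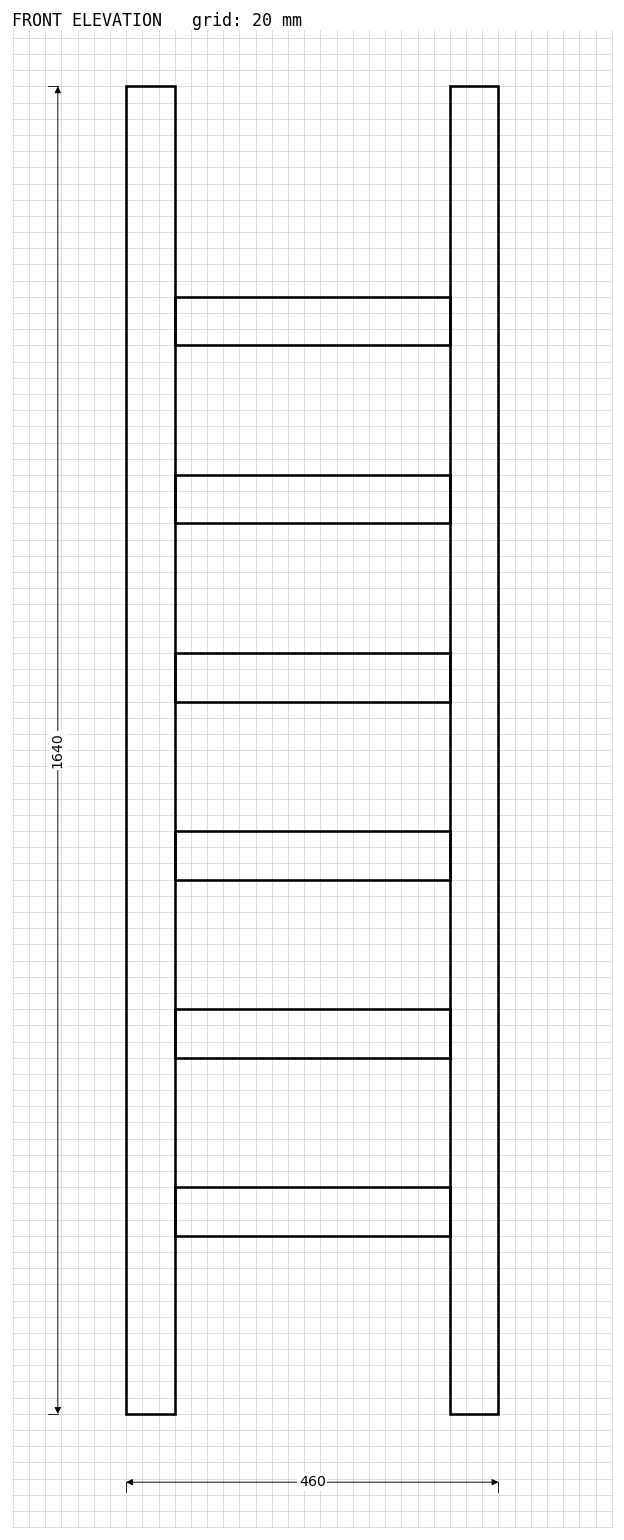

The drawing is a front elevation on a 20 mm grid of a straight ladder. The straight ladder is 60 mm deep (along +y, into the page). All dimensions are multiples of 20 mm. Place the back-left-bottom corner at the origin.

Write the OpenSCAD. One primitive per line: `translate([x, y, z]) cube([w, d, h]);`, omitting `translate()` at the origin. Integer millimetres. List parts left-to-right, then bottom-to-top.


cube([60, 60, 1640]);
translate([60, 0, 220]) cube([340, 60, 60]);
translate([60, 0, 440]) cube([340, 60, 60]);
translate([60, 0, 660]) cube([340, 60, 60]);
translate([60, 0, 880]) cube([340, 60, 60]);
translate([60, 0, 1100]) cube([340, 60, 60]);
translate([60, 0, 1320]) cube([340, 60, 60]);
translate([400, 0, 0]) cube([60, 60, 1640]);
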